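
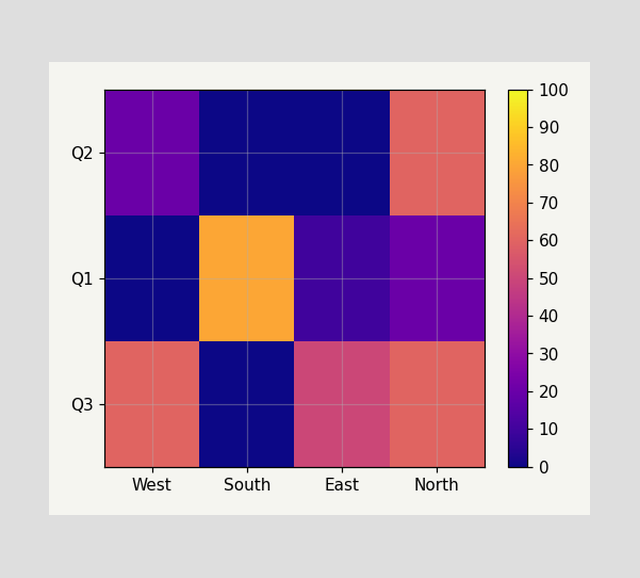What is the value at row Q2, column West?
20

Matching cell (Q2, West) against the colorbar gives 20.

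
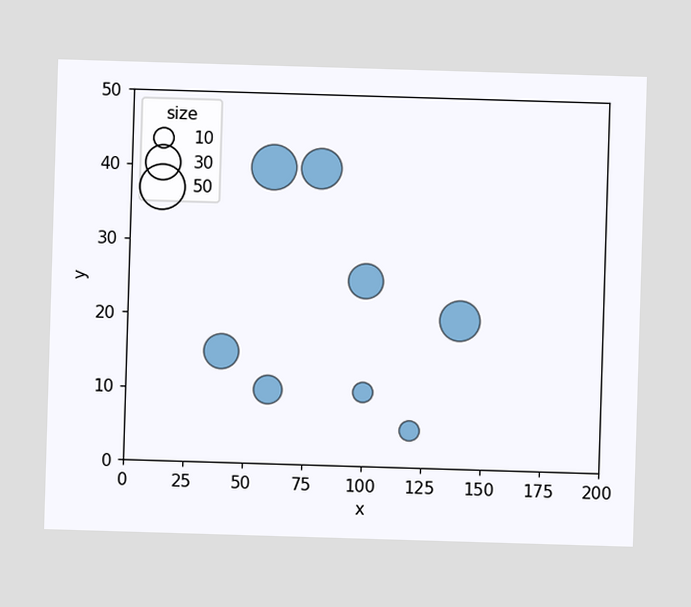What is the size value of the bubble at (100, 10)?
Matching the bubble at (100, 10) against the size legend gives 10.

10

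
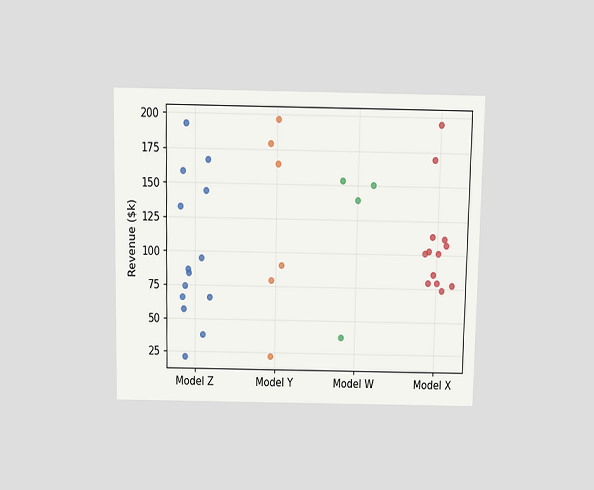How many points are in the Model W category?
4

The chart is viewed slightly from above. Counting the markers in the Model W column gives 4.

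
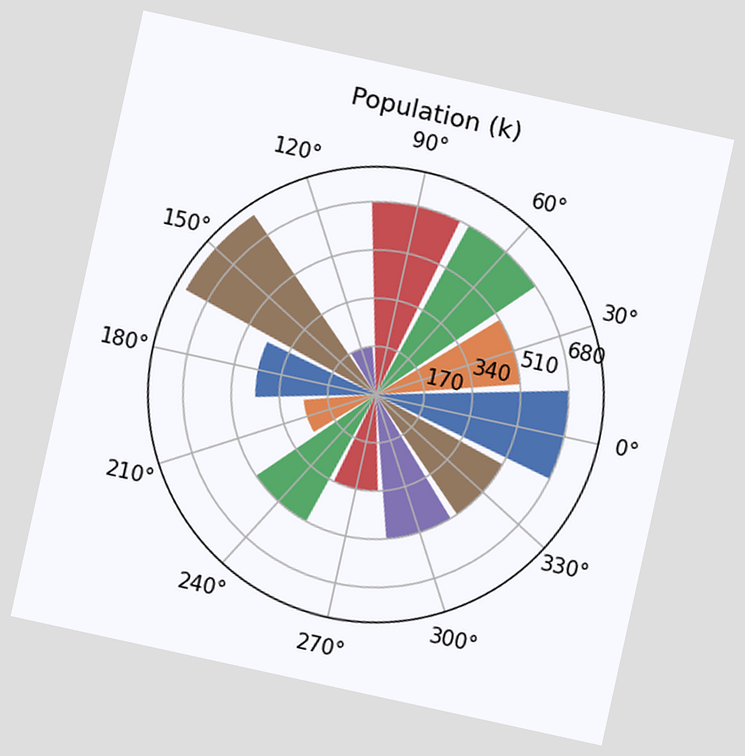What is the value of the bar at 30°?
510k

The chart is tilted about 12° clockwise. The bar at 30° reaches 510k on the radial axis.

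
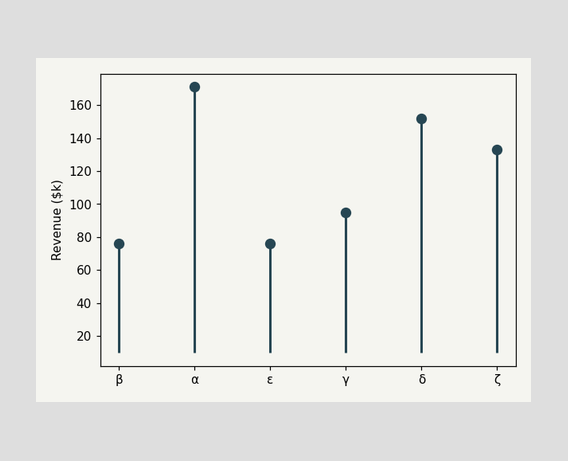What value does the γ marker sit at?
The γ marker sits at $95k.

$95k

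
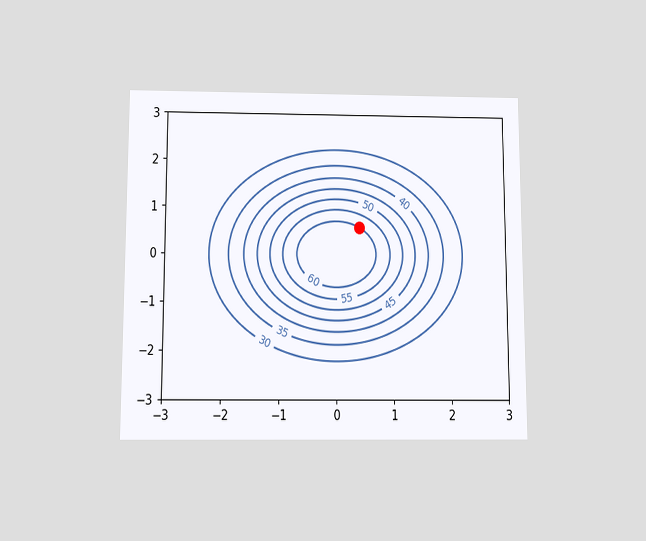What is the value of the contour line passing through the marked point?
60

The chart is viewed slightly from below. The marked point sits on the contour labelled 60.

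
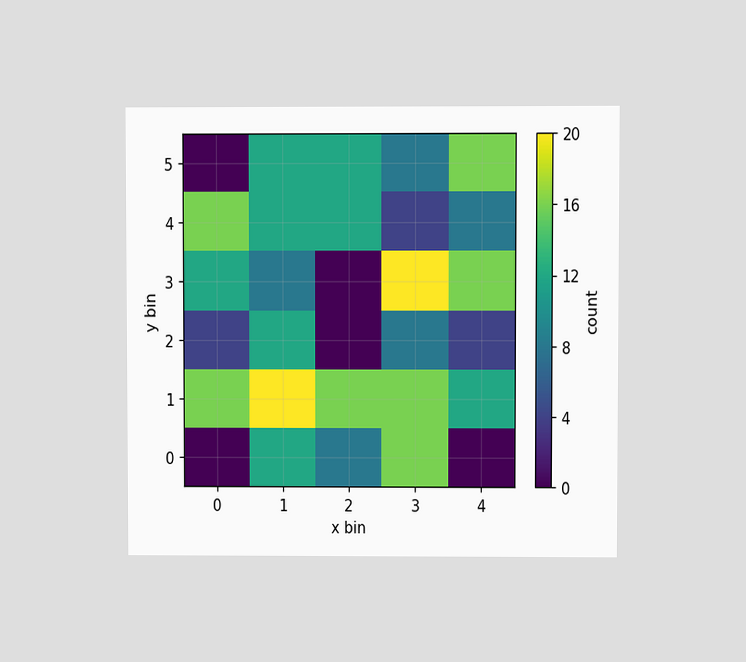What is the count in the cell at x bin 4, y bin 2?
4

The chart is viewed at a slight angle. Matching the cell (4, 2) against the colorbar gives 4.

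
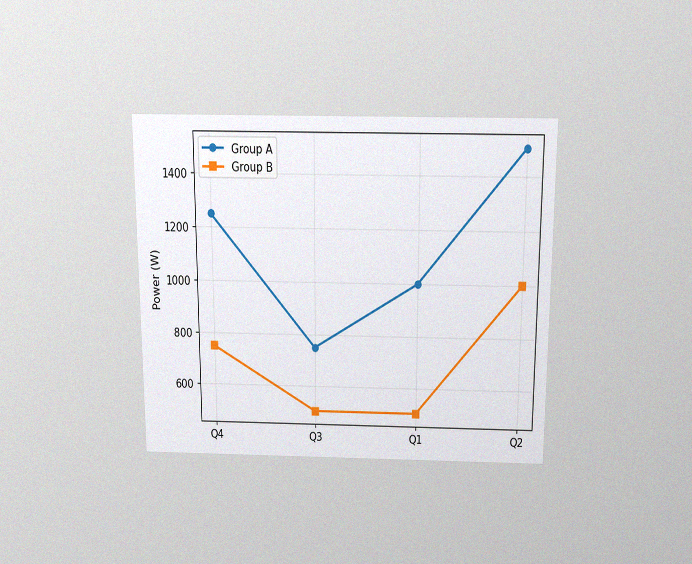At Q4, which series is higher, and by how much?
The chart is viewed slightly from above, with some photo noise. At Q4, Group A sits above the other line by 500W.

Group A, by 500W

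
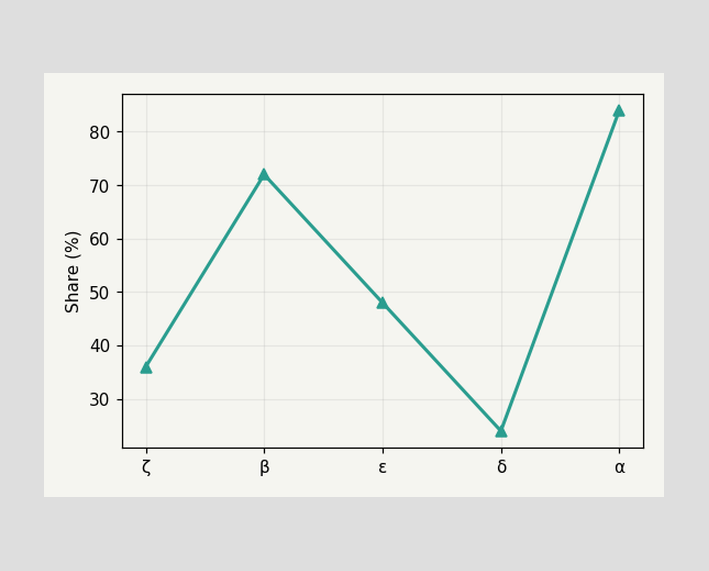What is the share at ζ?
36%

At ζ, the line is at 36%.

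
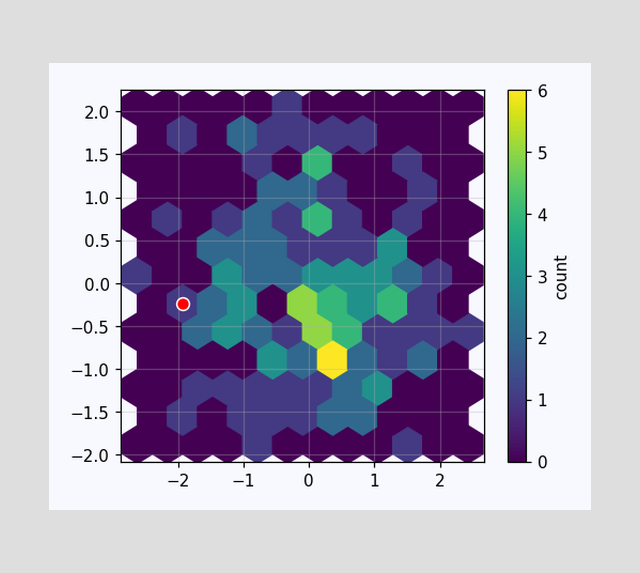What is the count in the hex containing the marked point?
The marked hex reads 1 on the colorbar.

1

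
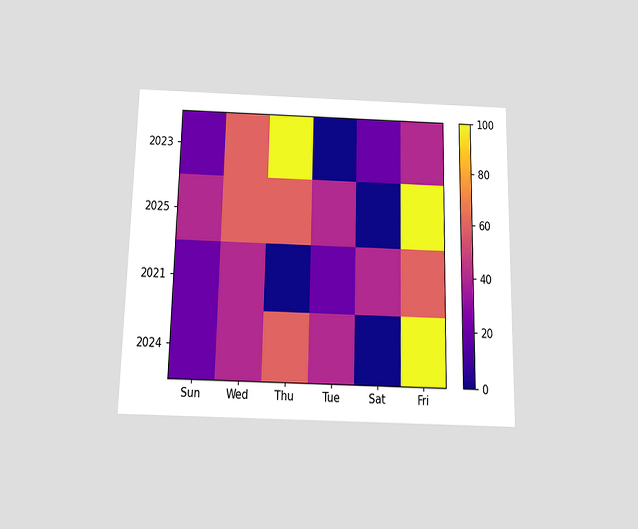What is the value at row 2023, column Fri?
The chart is viewed slightly from below. Matching cell (2023, Fri) against the colorbar gives 40.

40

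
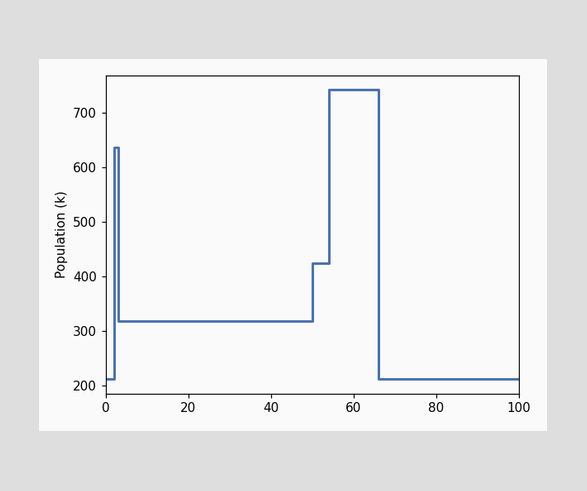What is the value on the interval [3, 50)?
318k

On [3, 50) the step sits at 318k.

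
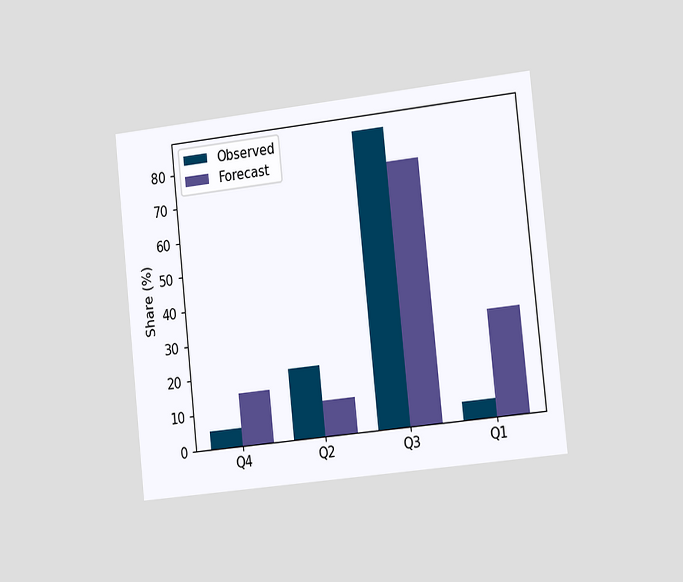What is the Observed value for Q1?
5%

The chart is tilted about 6° counter-clockwise and viewed slightly from the right. The Observed bar at Q1 reaches 5% on the y-axis.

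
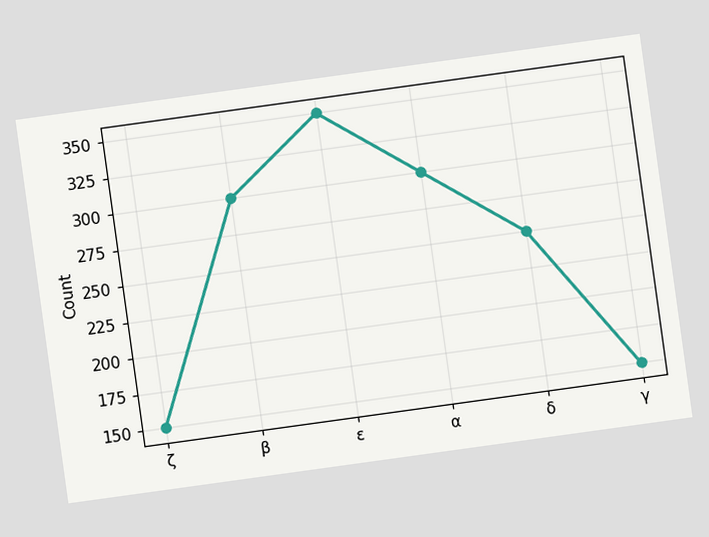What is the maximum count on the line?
350

The chart is tilted about 8° counter-clockwise. The highest point is at ε, and reading across to the y-axis gives 350.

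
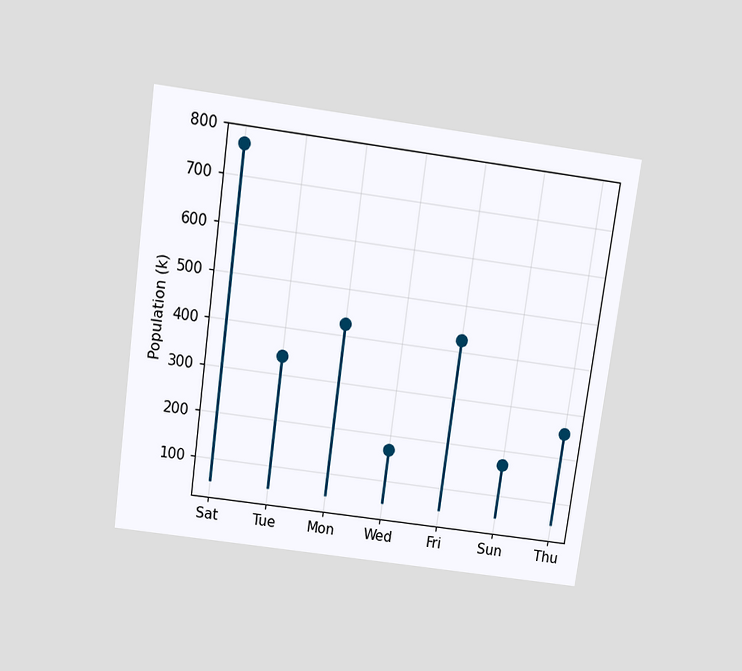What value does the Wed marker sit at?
The chart is tilted about 8° clockwise and viewed slightly from above. The Wed marker sits at 170k.

170k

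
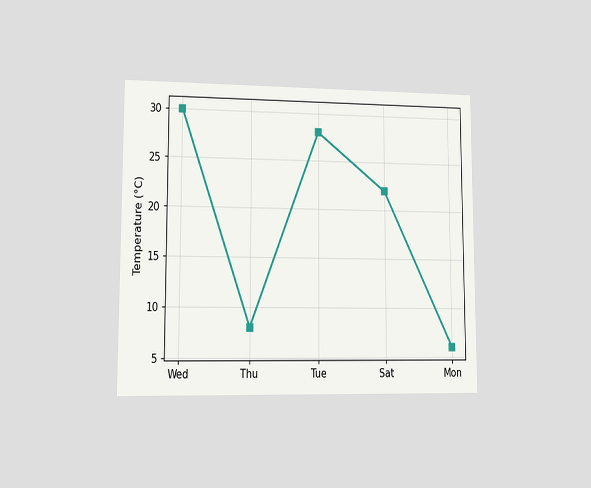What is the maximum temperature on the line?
The chart is viewed at a slight angle. The highest point is at Wed, and reading across to the y-axis gives 30°C.

30°C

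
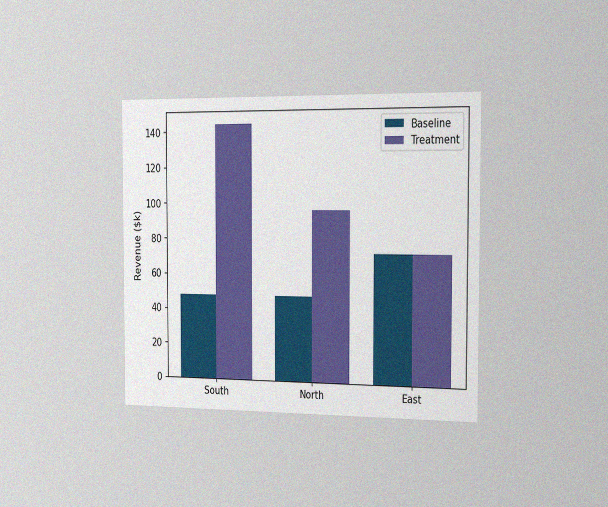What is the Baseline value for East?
The chart is viewed slightly from the right, with some photo noise. The Baseline bar at East reaches $72k on the y-axis.

$72k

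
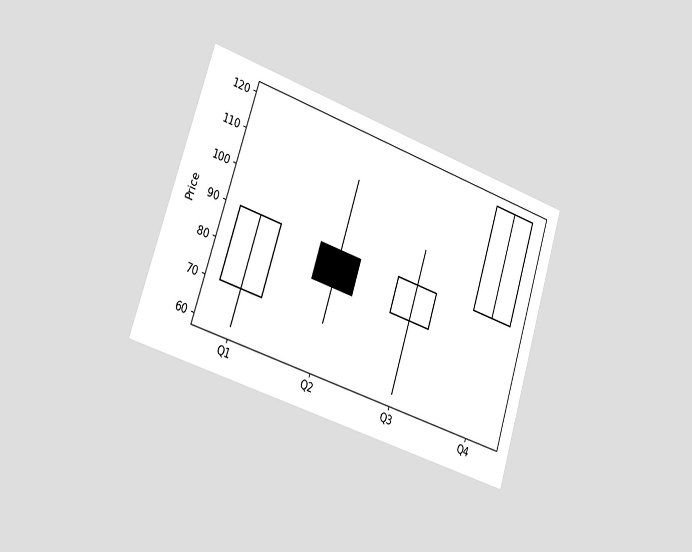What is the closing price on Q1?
The chart is tilted about 18° clockwise and viewed slightly from the left. The Q1 candle closes at 90.

90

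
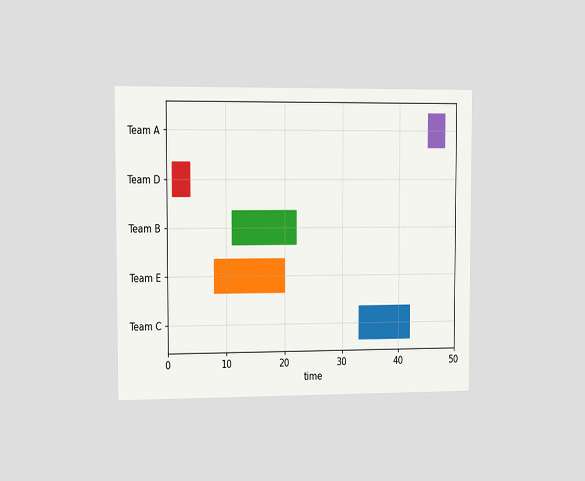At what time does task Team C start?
33

The chart is viewed slightly from the left. The Team C bar begins at t=33.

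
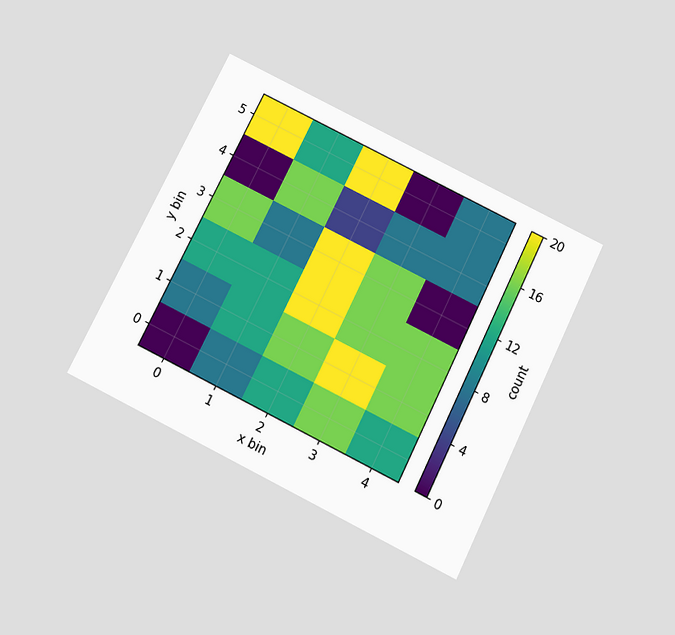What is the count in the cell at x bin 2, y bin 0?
The chart is tilted about 26° clockwise and viewed slightly from below. Matching the cell (2, 0) against the colorbar gives 12.

12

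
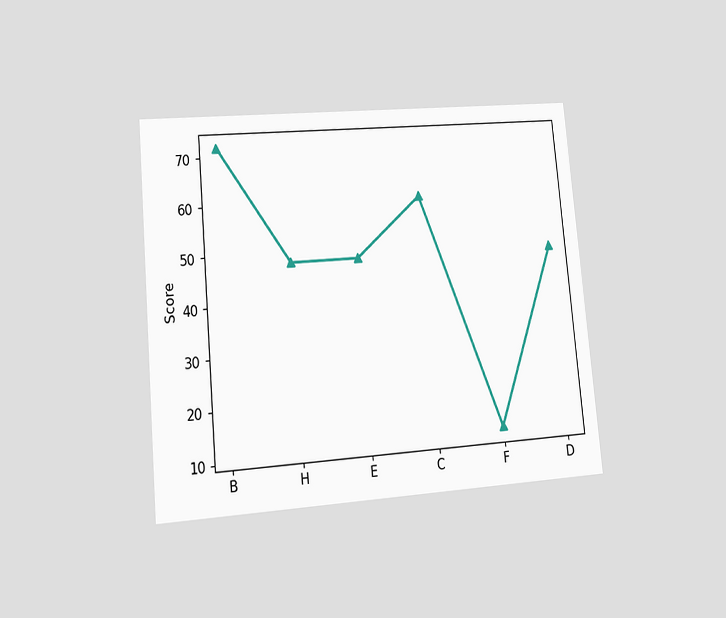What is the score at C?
60

The chart is tilted about 5° counter-clockwise and viewed at a slight angle. At C, the line is at 60.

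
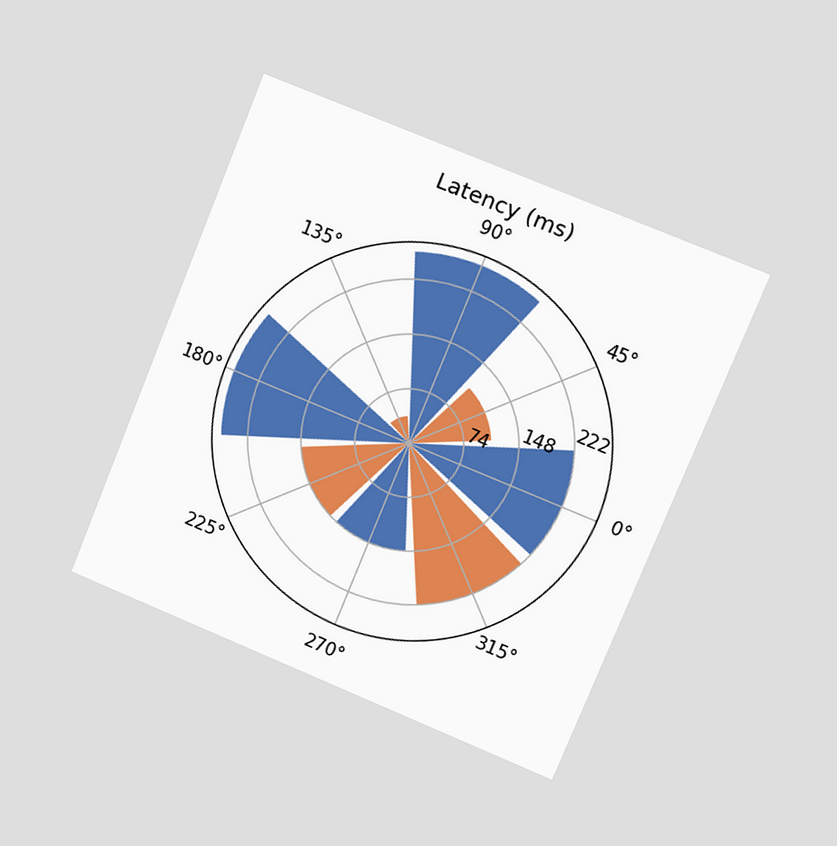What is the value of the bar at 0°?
222ms

The chart is tilted about 22° clockwise and viewed slightly from the right. The bar at 0° reaches 222ms on the radial axis.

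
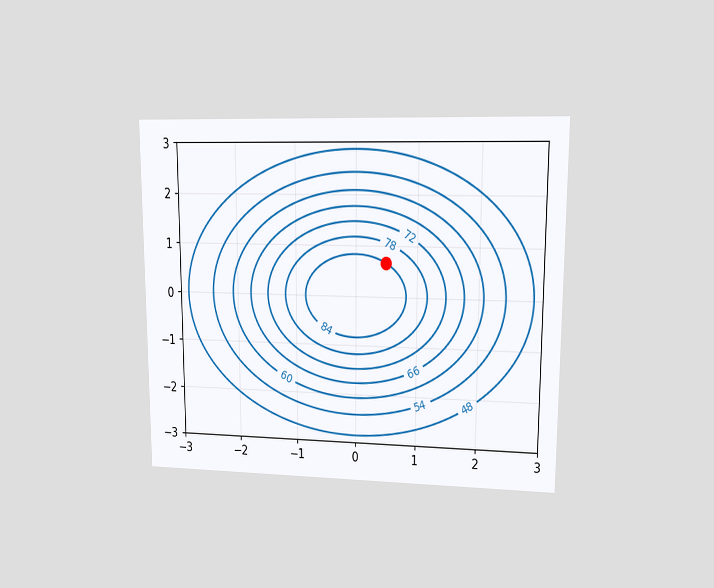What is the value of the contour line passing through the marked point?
The chart is viewed at a slight angle. The marked point sits on the contour labelled 84.

84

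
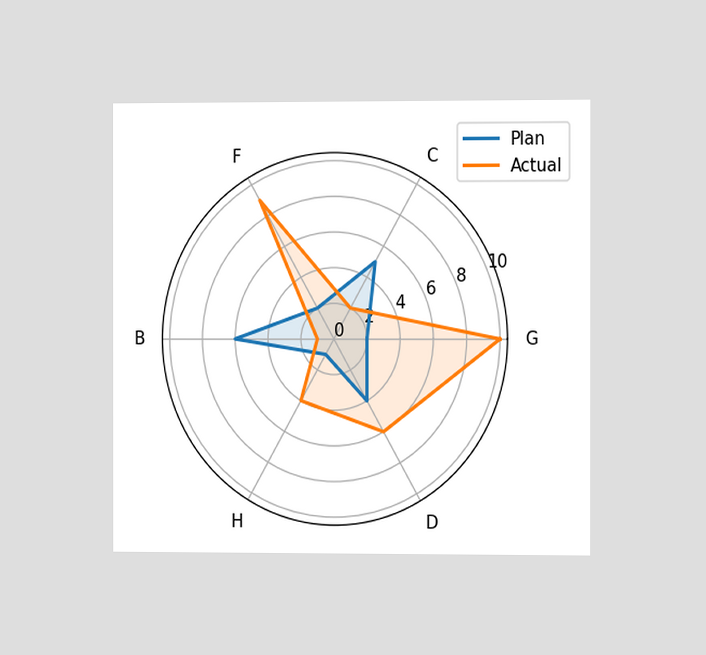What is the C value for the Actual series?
The chart is viewed at a slight angle. On the C axis, Actual reaches 2.

2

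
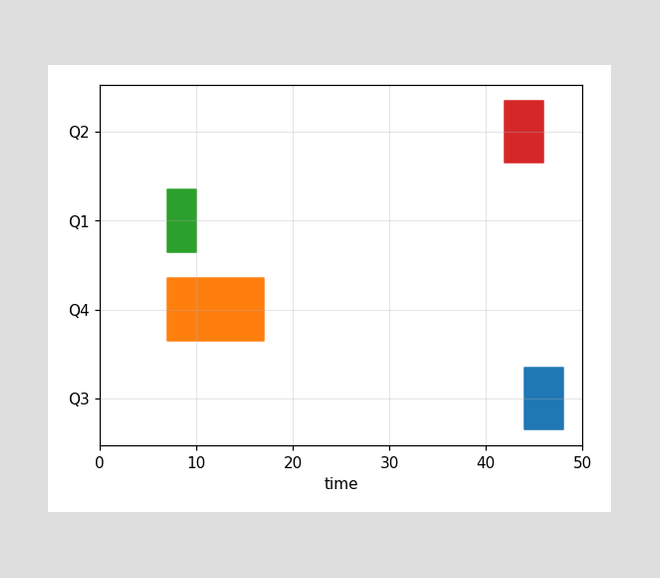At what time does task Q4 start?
7

The Q4 bar begins at t=7.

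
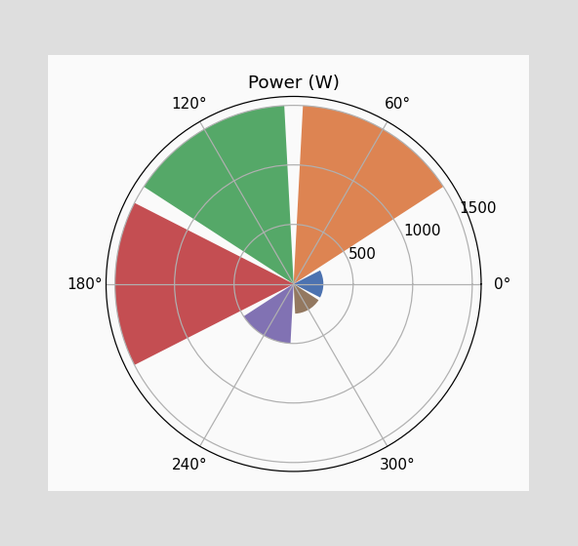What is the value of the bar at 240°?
The bar at 240° reaches 500W on the radial axis.

500W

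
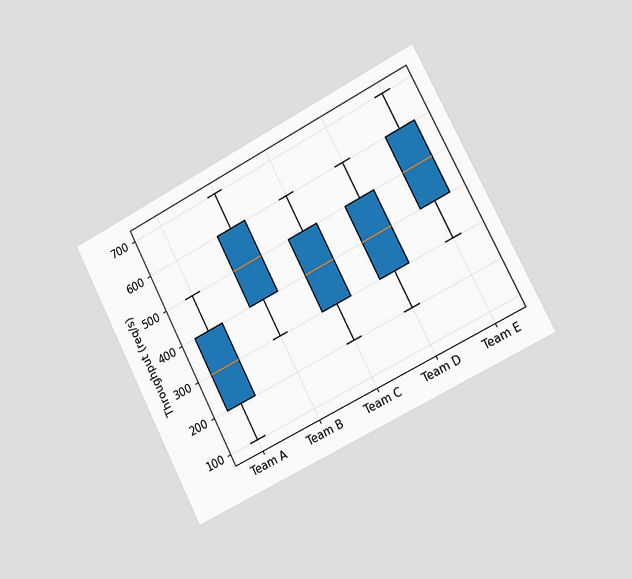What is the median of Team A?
The chart is tilted about 27° counter-clockwise and viewed slightly from the right. The median line in the Team A box sits at 300req/s.

300req/s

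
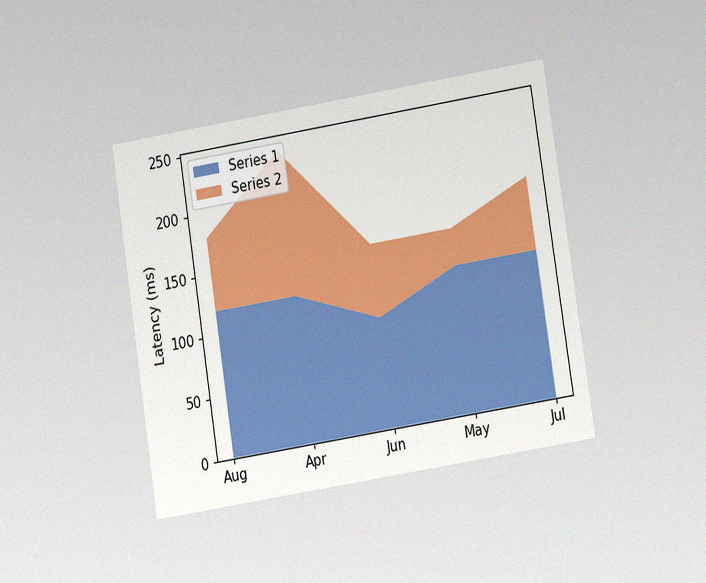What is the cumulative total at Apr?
The chart is tilted about 9° counter-clockwise and viewed at a slight angle, with some photo noise. The stacked total at Apr reaches 240ms.

240ms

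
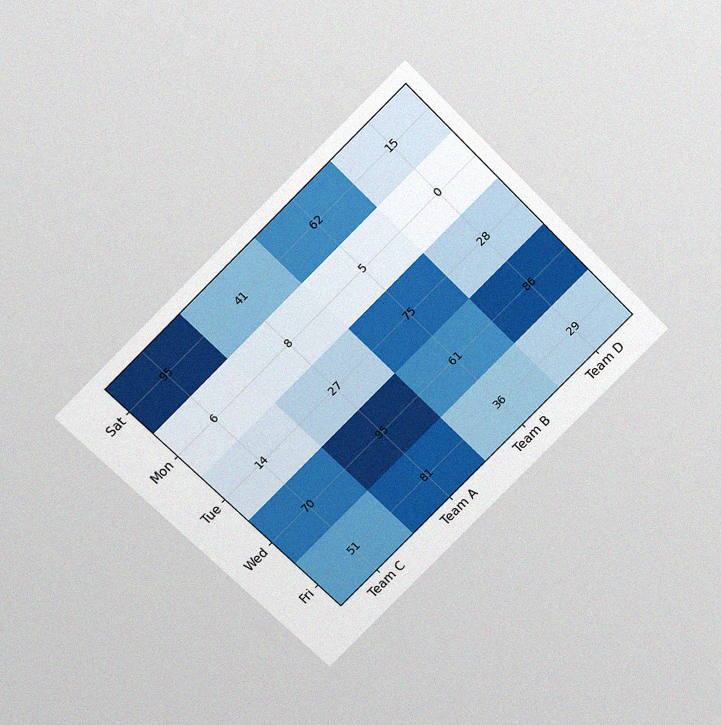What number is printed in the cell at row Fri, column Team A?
The chart is tilted about 45° counter-clockwise and viewed slightly from above, with some photo noise. The (Fri, Team A) cell reads 81.

81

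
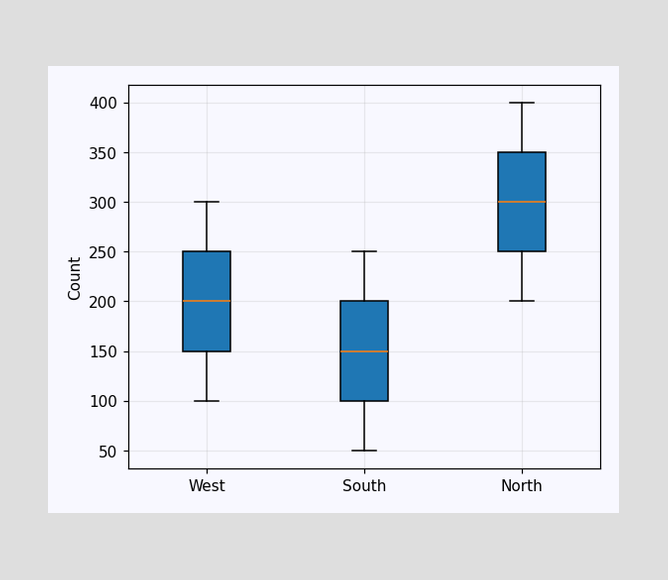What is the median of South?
150

The median line in the South box sits at 150.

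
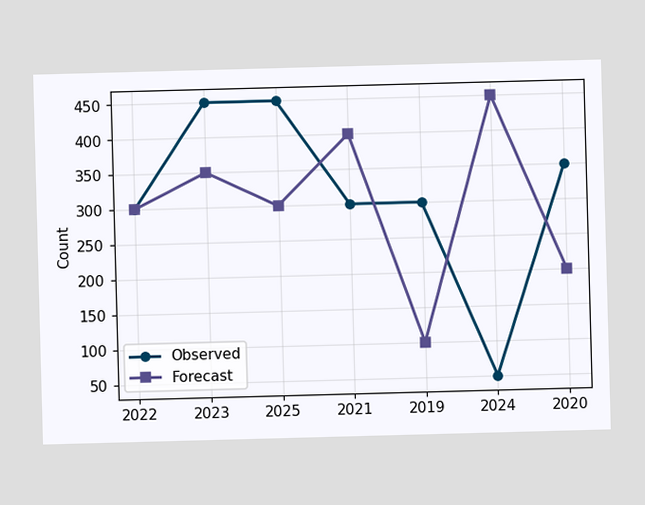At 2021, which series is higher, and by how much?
At 2021, Forecast sits above the other line by 100.

Forecast, by 100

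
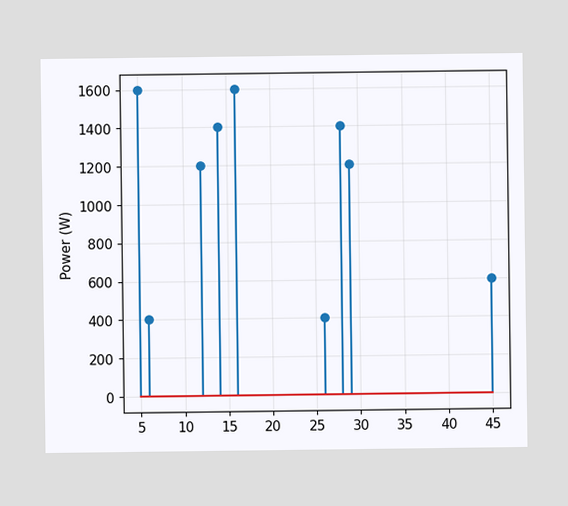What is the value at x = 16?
The stem at x=16 reaches 1600W.

1600W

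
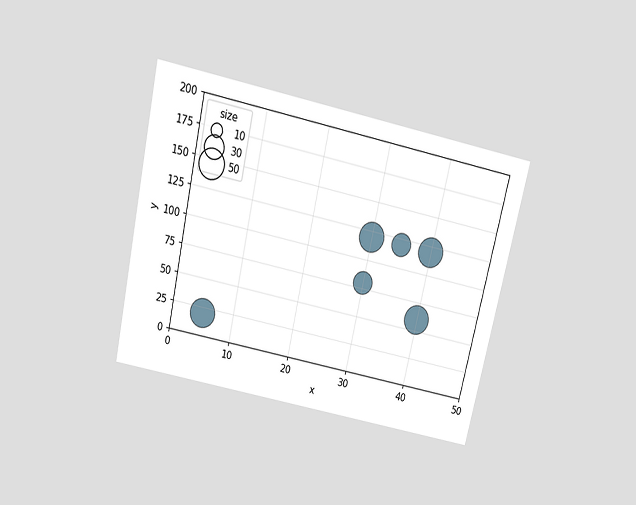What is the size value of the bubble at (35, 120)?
30

The chart is tilted about 13° clockwise and viewed slightly from above. Matching the bubble at (35, 120) against the size legend gives 30.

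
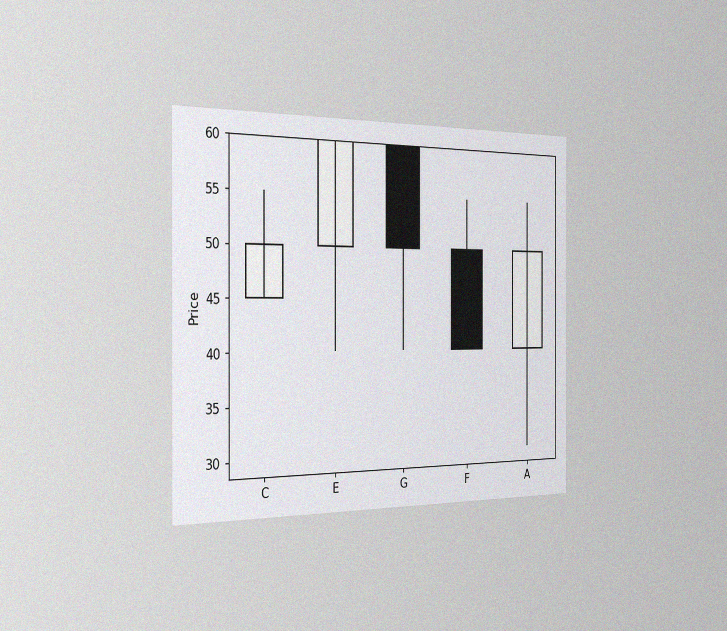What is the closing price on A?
The chart is viewed slightly from the left, with some photo noise. The A candle closes at 50.

50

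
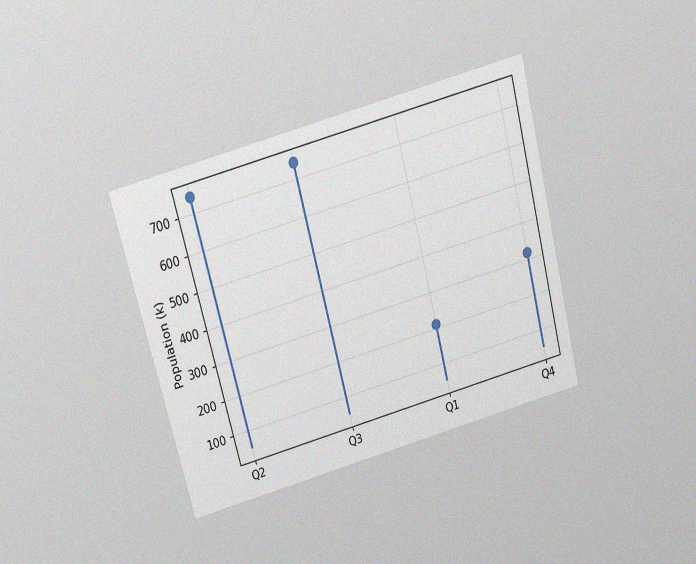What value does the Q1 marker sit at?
The chart is tilted about 15° counter-clockwise and viewed slightly from above, with some photo noise. The Q1 marker sits at 212k.

212k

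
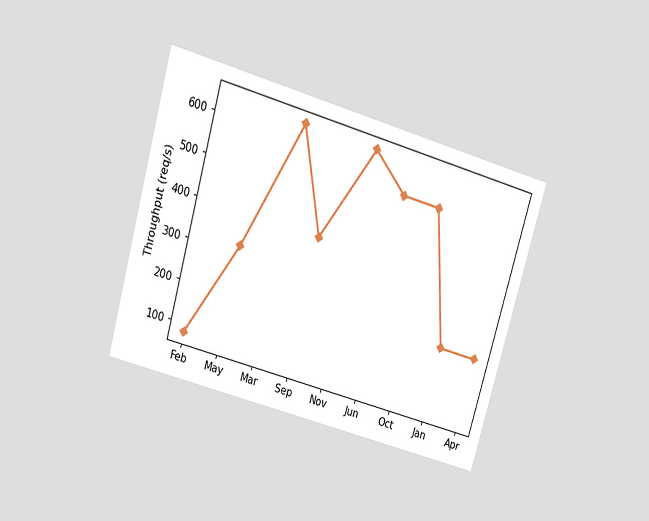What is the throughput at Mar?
640req/s

The chart is tilted about 16° clockwise and viewed slightly from above. At Mar, the line is at 640req/s.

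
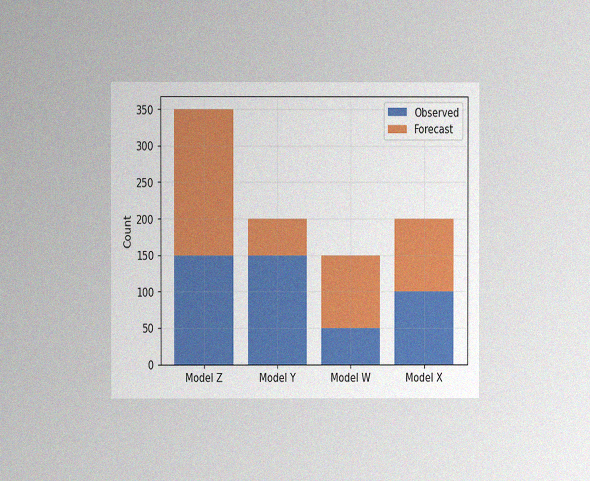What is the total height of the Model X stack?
200

The chart is viewed at a slight angle, with some photo noise. The Model X stack's top reaches 200 on the y-axis.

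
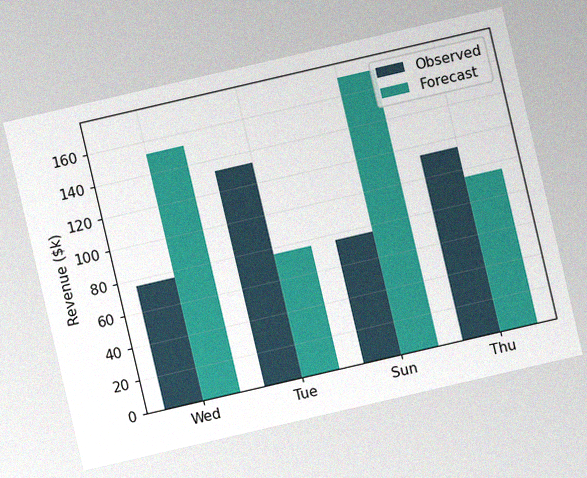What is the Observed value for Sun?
The chart is tilted about 13° counter-clockwise, with some photo noise. The Observed bar at Sun reaches $76k on the y-axis.

$76k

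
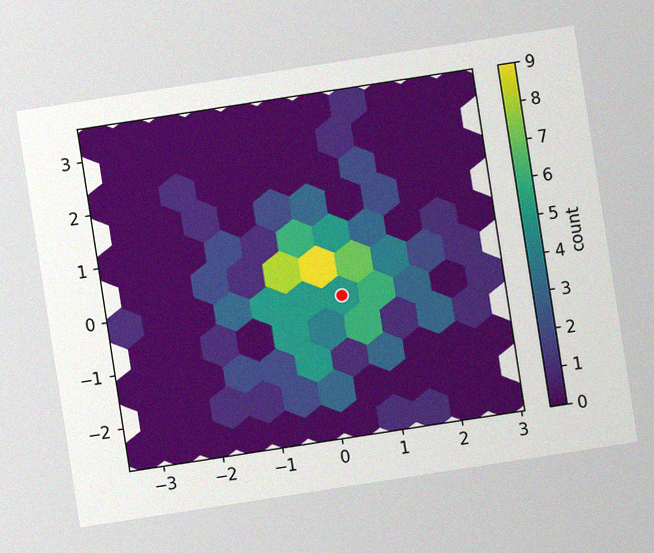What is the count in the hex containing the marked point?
5

The chart is tilted about 9° counter-clockwise, with some photo noise. The marked hex reads 5 on the colorbar.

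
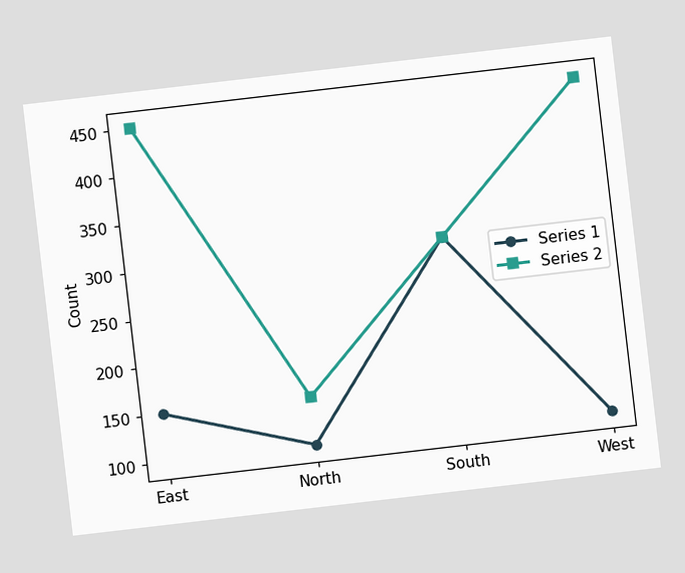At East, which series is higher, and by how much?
Series 2, by 300

The chart is tilted about 7° counter-clockwise. At East, Series 2 sits above the other line by 300.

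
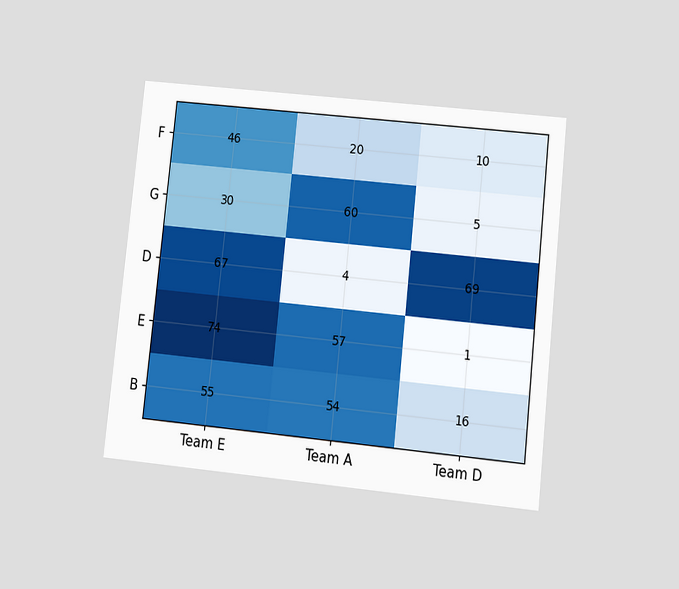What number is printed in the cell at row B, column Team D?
The chart is tilted about 6° clockwise and viewed at a slight angle. The (B, Team D) cell reads 16.

16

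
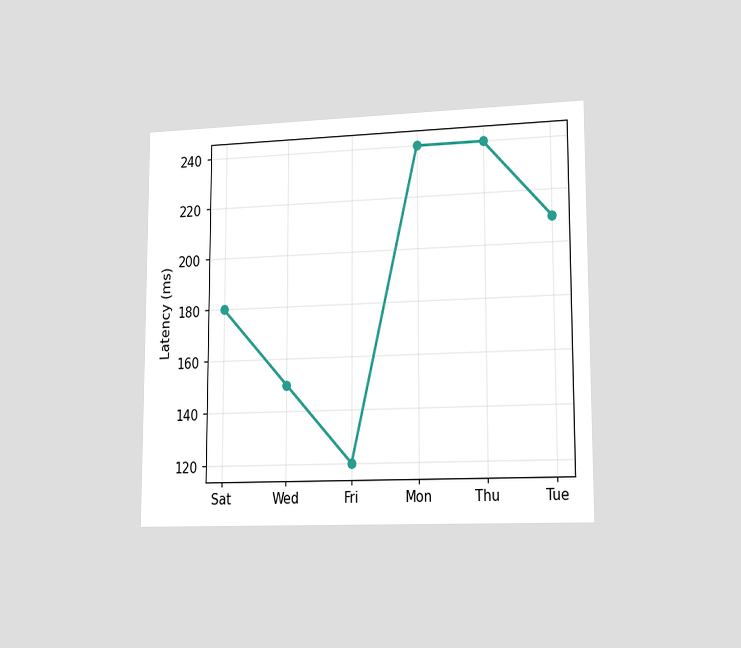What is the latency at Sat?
The chart is viewed slightly from the right. At Sat, the line is at 180ms.

180ms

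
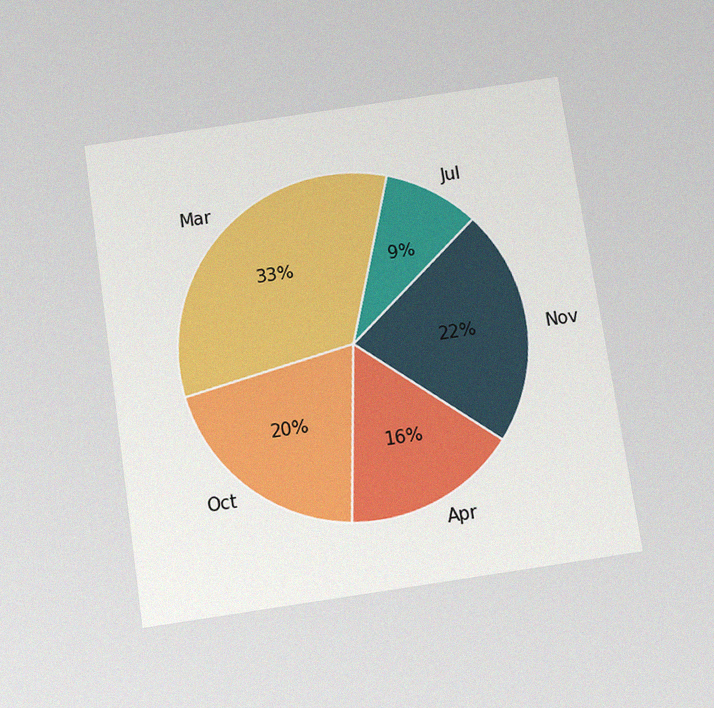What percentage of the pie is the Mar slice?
33%

The chart is tilted about 9° counter-clockwise and viewed slightly from below, with some photo noise. The Mar slice takes up 33% of the pie.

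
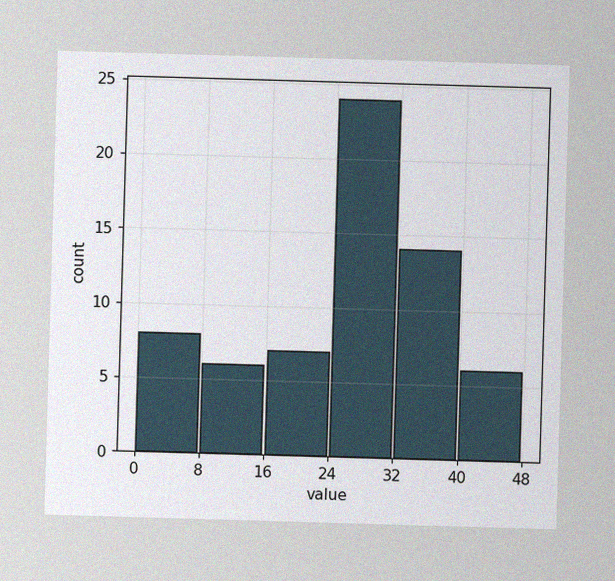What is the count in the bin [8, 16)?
The image has some photo noise and uneven lighting. The [8, 16) bin has height 6.

6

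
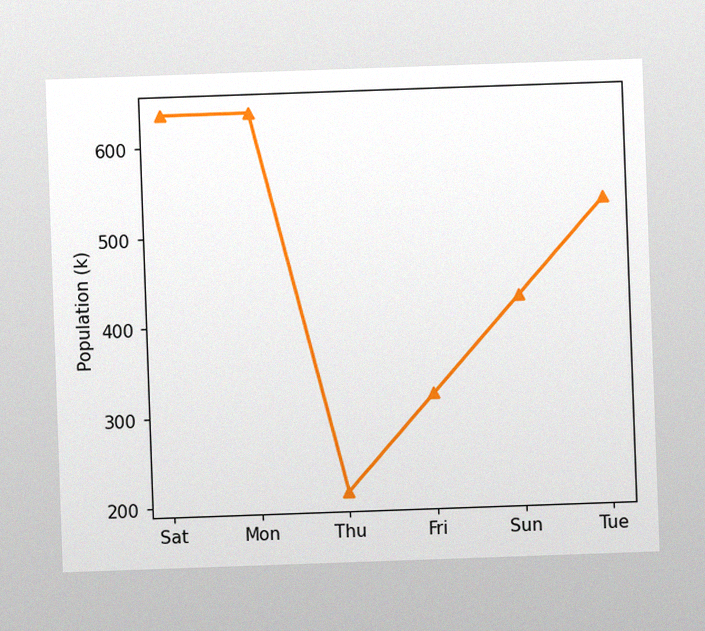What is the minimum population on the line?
The chart is tilted about 2° counter-clockwise, with some photo noise. The lowest point is at Thu, and reading across to the y-axis gives 212k.

212k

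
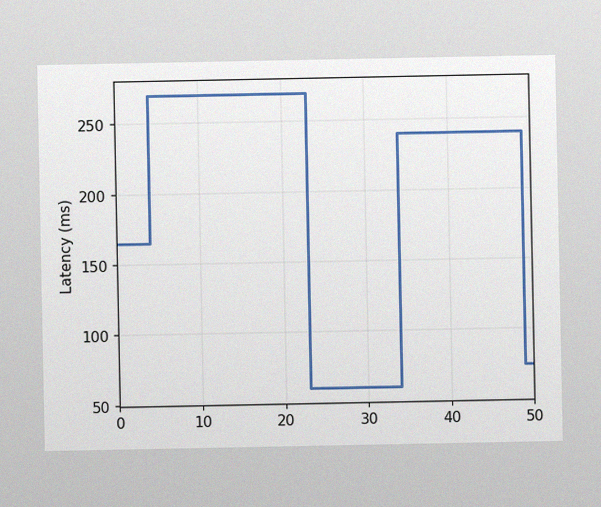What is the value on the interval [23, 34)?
The image has some photo noise and uneven lighting. On [23, 34) the step sits at 60ms.

60ms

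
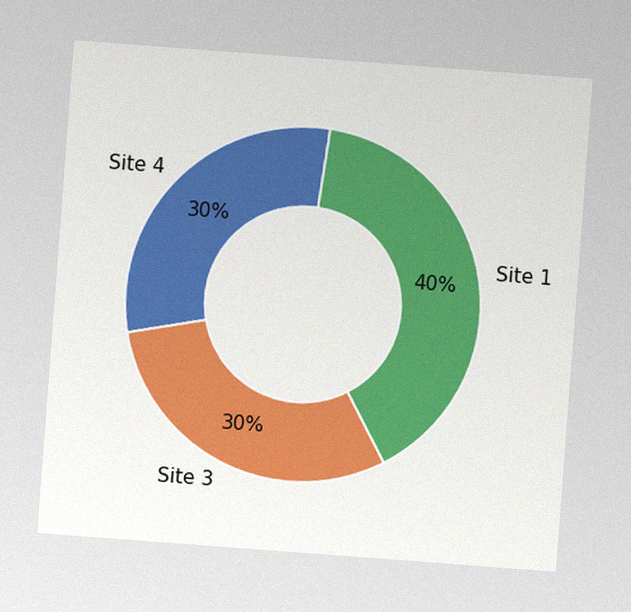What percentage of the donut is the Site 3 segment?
The chart is tilted about 4° clockwise, with some photo noise. The Site 3 segment takes up 30% of the ring.

30%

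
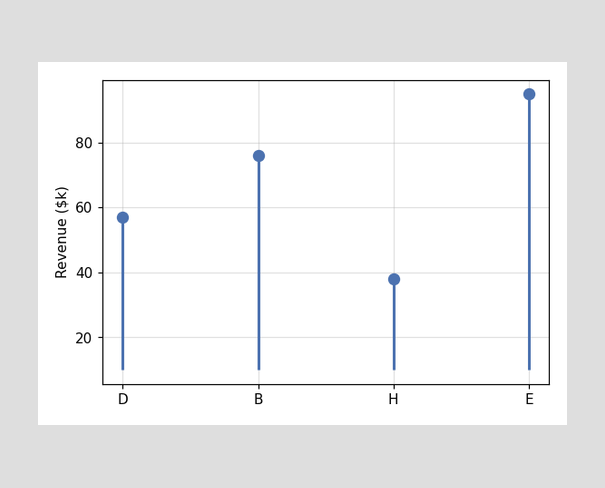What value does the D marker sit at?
The D marker sits at $57k.

$57k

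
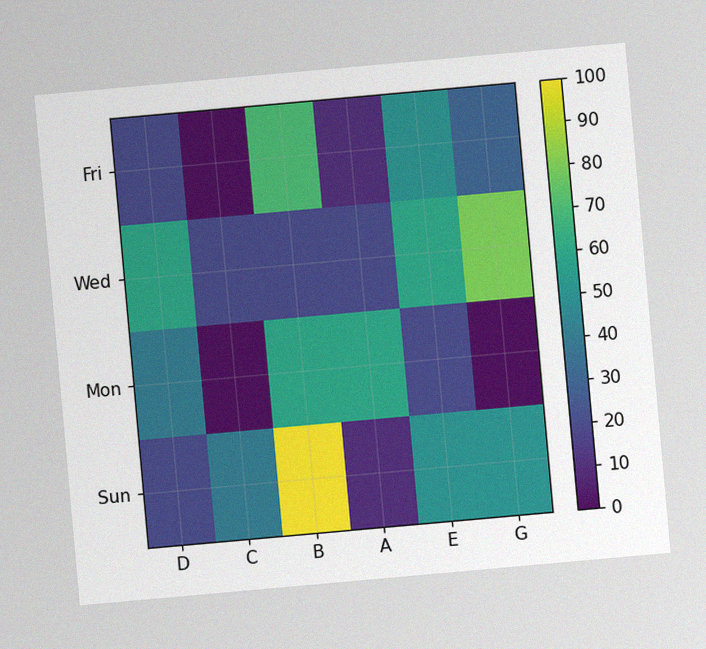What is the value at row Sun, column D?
The chart is tilted about 5° counter-clockwise, with some photo noise. Matching cell (Sun, D) against the colorbar gives 20.

20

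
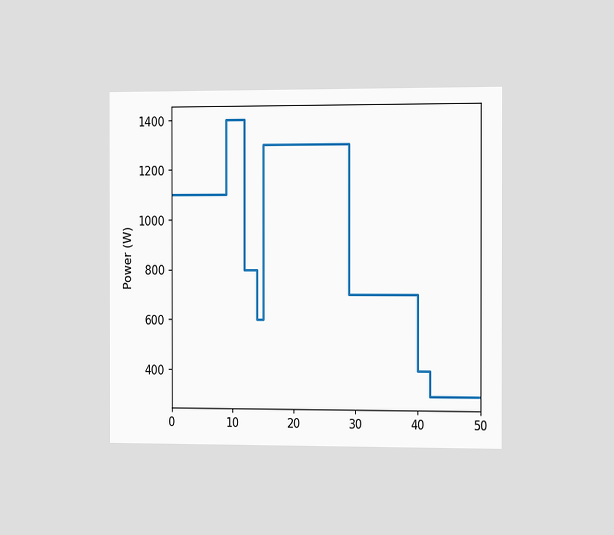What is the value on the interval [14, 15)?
600W

The chart is viewed slightly from the right. On [14, 15) the step sits at 600W.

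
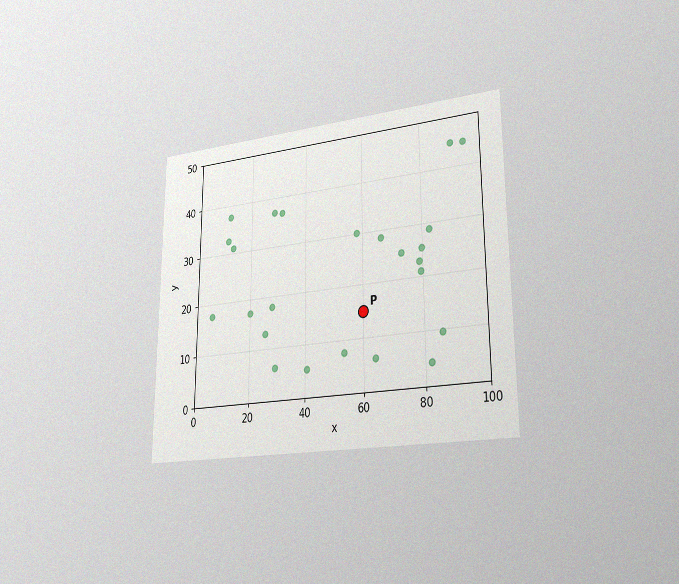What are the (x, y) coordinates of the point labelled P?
(60, 15)

The chart is viewed slightly from the right, with some photo noise. Following the gridlines from P to each axis, P sits at (60, 15).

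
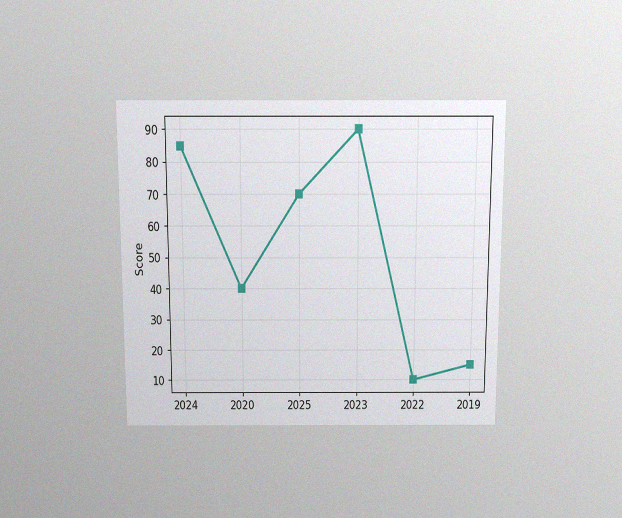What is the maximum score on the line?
90

The chart is viewed slightly from above, with some photo noise. The highest point is at 2023, and reading across to the y-axis gives 90.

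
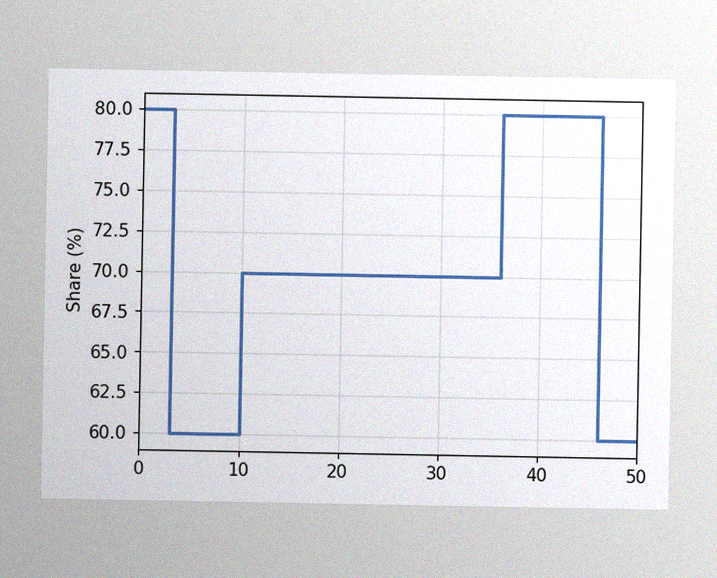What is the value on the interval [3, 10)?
60%

The image has some photo noise and uneven lighting. On [3, 10) the step sits at 60%.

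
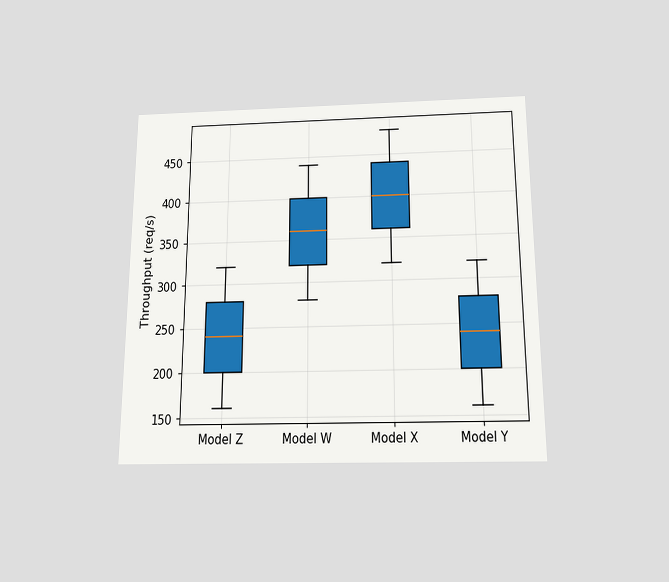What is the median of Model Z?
240req/s

The chart is viewed slightly from below. The median line in the Model Z box sits at 240req/s.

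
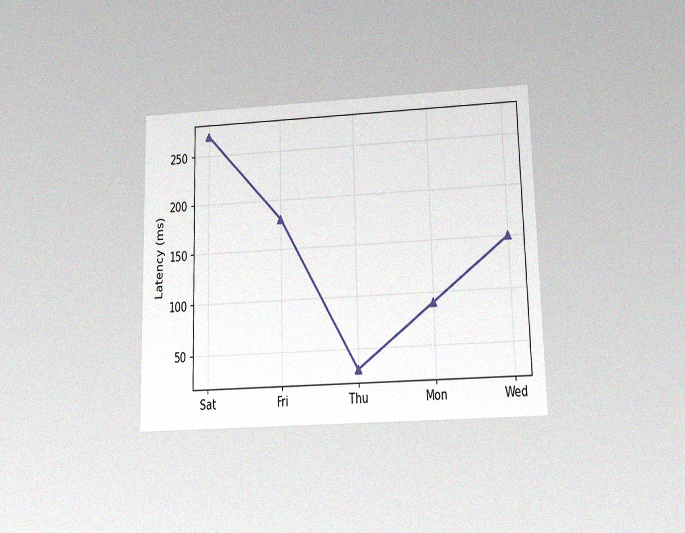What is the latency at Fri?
180ms

The chart is viewed slightly from below, with some photo noise. At Fri, the line is at 180ms.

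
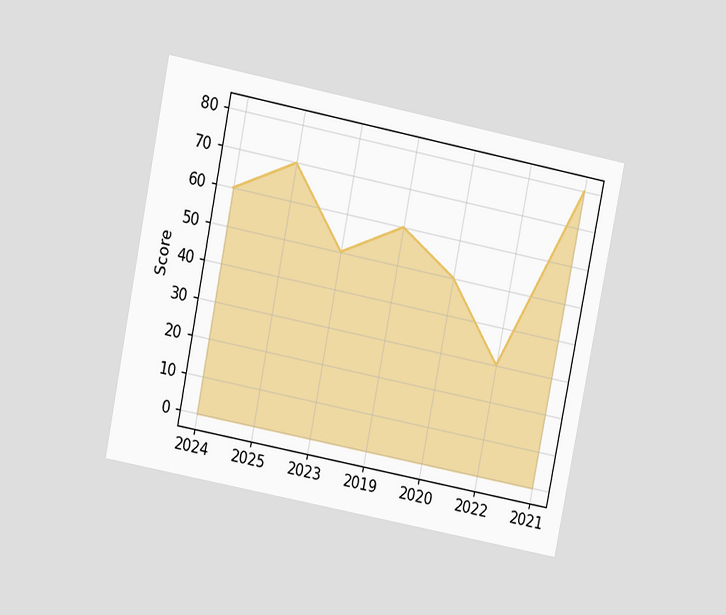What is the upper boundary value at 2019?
60

The chart is tilted about 11° clockwise and viewed at a slight angle. At 2019 the upper boundary is at 60.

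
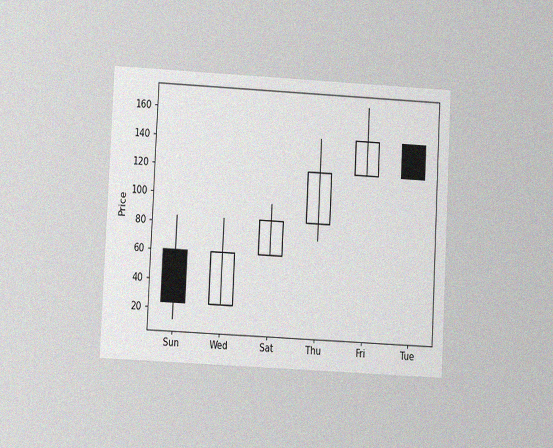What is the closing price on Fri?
The chart is tilted about 3° clockwise and viewed at a slight angle, with some photo noise. The Fri candle closes at 144.

144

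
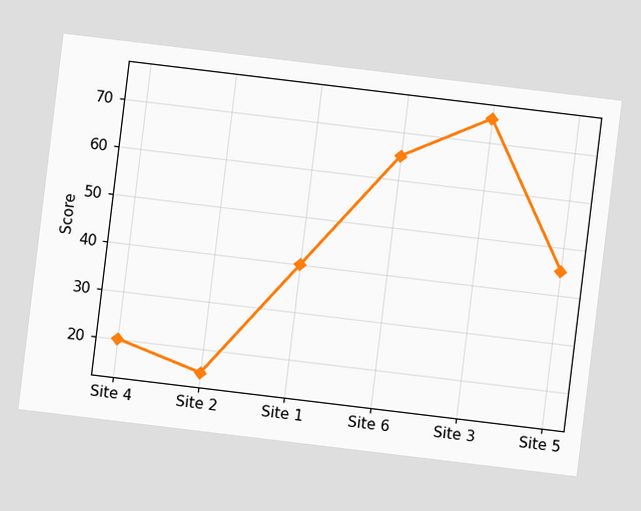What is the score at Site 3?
75

The chart is tilted about 7° clockwise. At Site 3, the line is at 75.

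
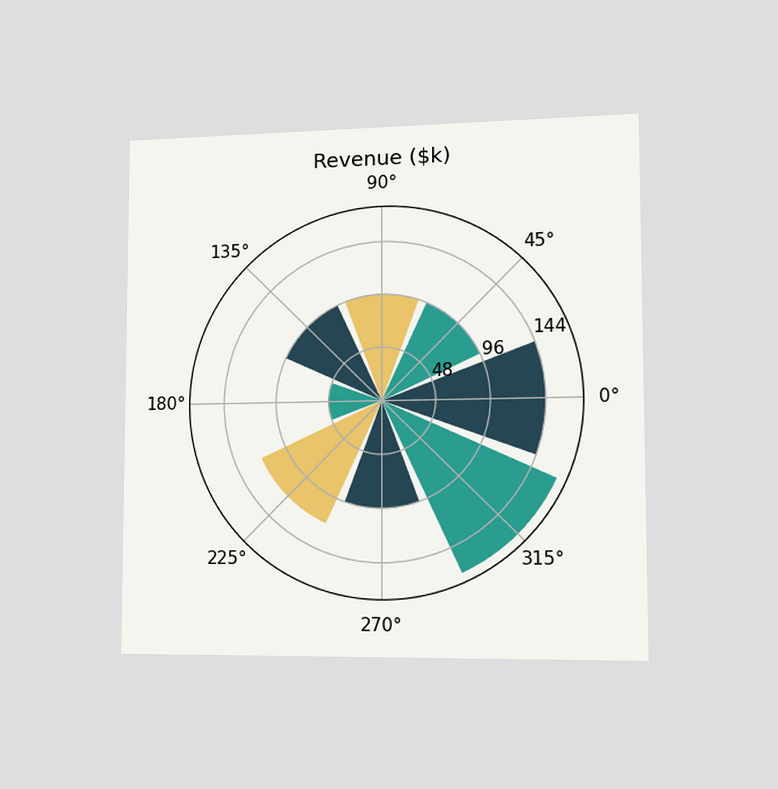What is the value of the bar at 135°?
$96k

The chart is viewed slightly from the right. The bar at 135° reaches $96k on the radial axis.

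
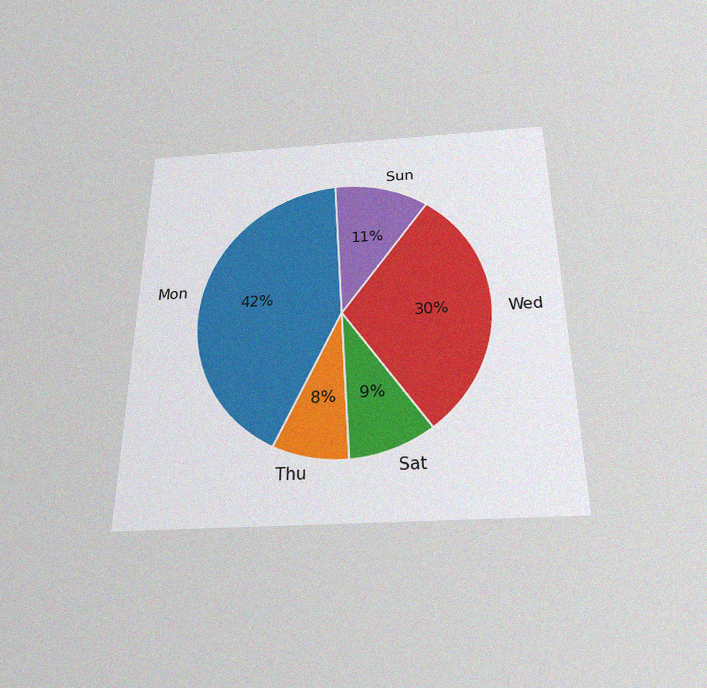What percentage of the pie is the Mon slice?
42%

The chart is viewed slightly from below, with some photo noise. The Mon slice takes up 42% of the pie.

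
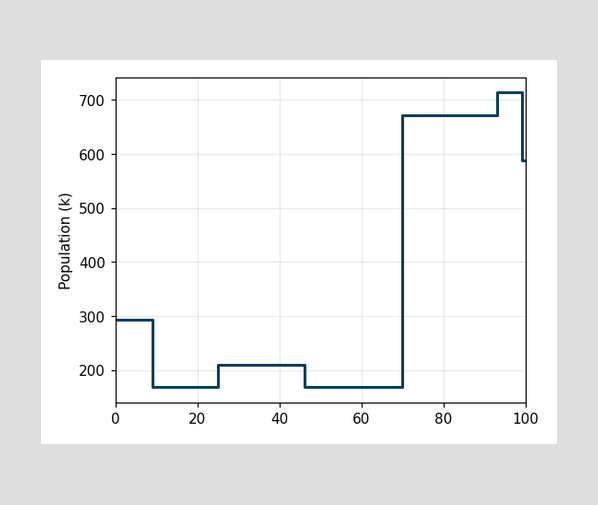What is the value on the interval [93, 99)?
On [93, 99) the step sits at 714k.

714k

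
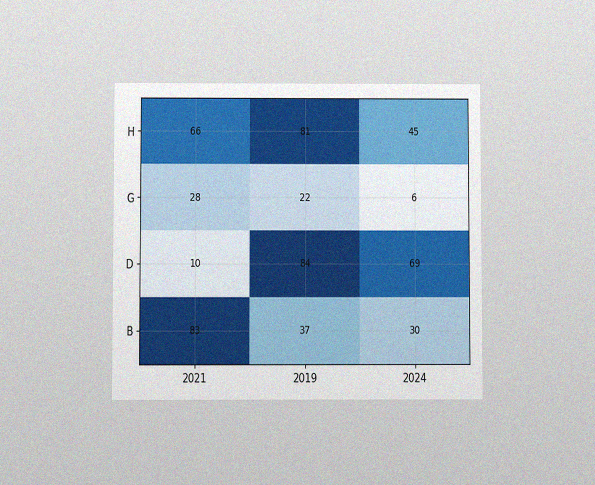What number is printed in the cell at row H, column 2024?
45

The chart is viewed at a slight angle, with some photo noise. The (H, 2024) cell reads 45.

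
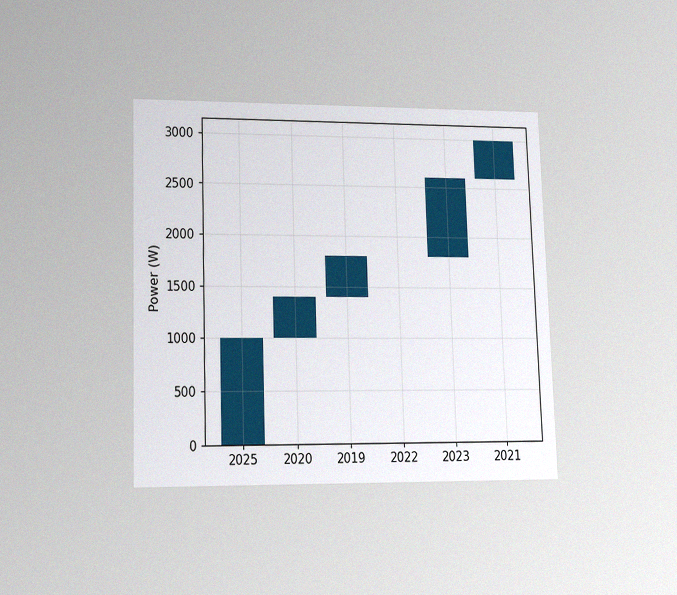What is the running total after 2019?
1800W

The chart is viewed at a slight angle, with some photo noise. After 2019 the running total reaches 1800W.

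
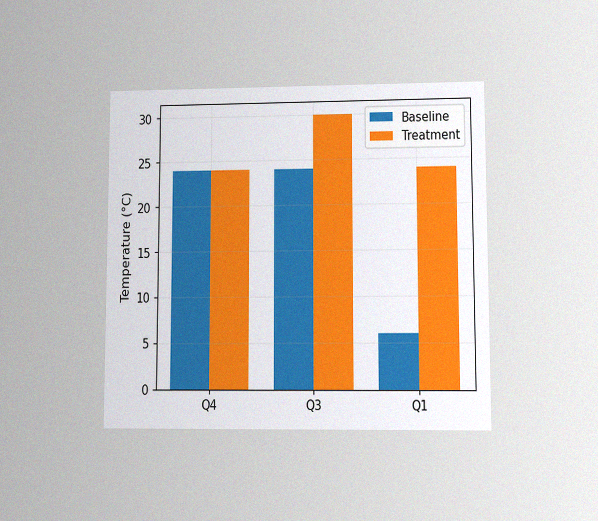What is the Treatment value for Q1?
The chart is viewed at a slight angle, with some photo noise. The Treatment bar at Q1 reaches 24°C on the y-axis.

24°C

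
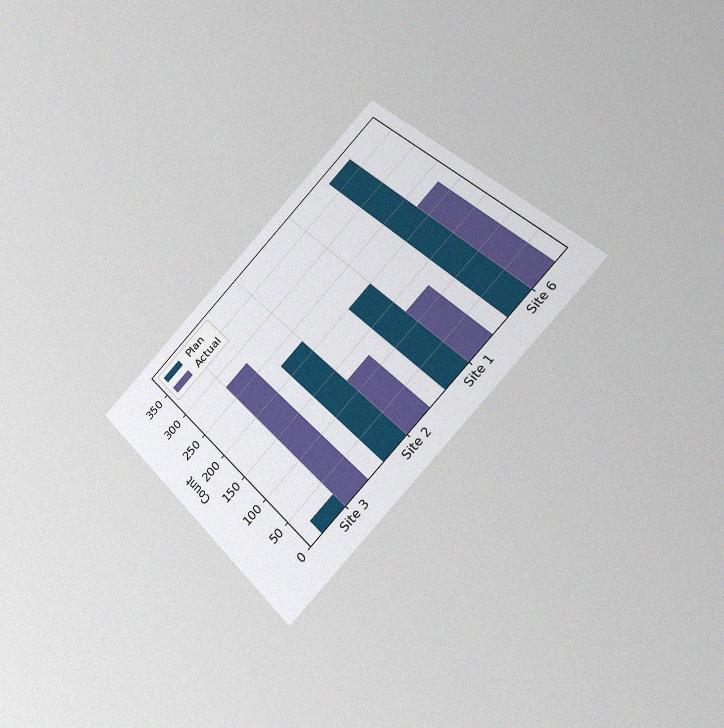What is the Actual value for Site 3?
The chart is tilted about 45° counter-clockwise and viewed at a slight angle, with some photo noise. The Actual bar at Site 3 reaches 275 on the y-axis.

275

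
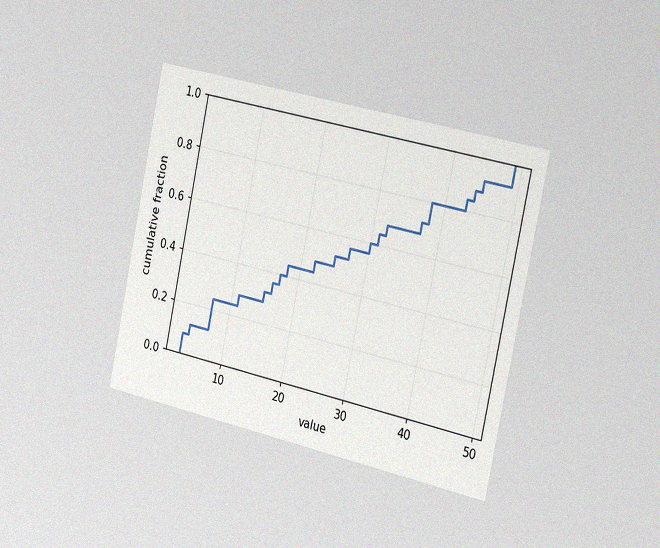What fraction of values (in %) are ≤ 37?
The chart is tilted about 12° clockwise and viewed slightly from the right, with some photo noise. At x=37 the ECDF step is at 72%.

72%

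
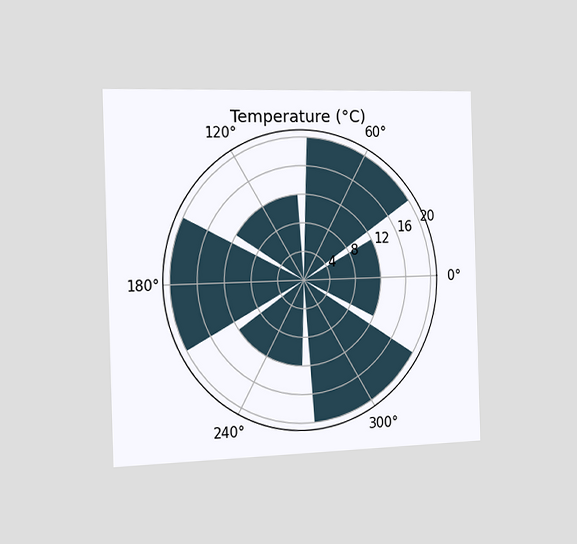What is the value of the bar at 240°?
The chart is viewed slightly from the left. The bar at 240° reaches 12°C on the radial axis.

12°C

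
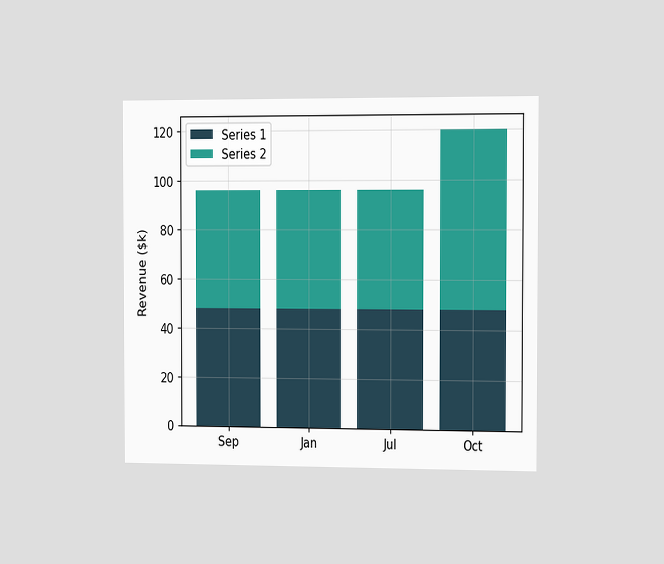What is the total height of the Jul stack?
The chart is viewed slightly from the right. The Jul stack's top reaches $96k on the y-axis.

$96k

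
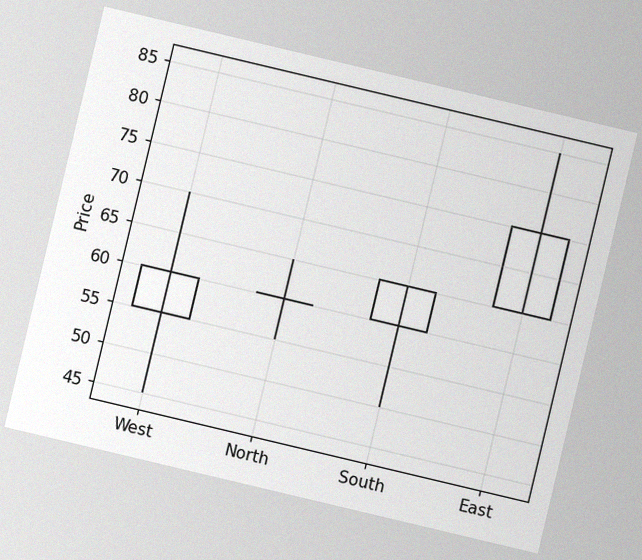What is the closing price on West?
60

The chart is tilted about 13° clockwise, with some photo noise. The West candle closes at 60.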